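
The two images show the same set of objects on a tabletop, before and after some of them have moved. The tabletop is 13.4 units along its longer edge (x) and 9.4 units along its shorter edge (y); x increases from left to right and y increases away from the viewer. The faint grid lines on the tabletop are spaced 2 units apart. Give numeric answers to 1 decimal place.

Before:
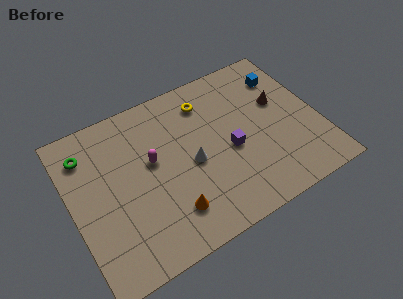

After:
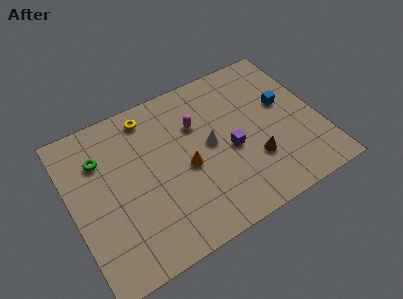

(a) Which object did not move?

the purple cube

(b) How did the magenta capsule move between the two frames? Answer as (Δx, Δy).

(2.6, 1.0)

The magenta capsule was at about (4.4, 5.4) and moved to about (7.0, 6.4).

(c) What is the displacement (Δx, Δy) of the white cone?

(1.1, 0.6)

The white cone was at about (6.4, 4.3) and moved to about (7.5, 4.9).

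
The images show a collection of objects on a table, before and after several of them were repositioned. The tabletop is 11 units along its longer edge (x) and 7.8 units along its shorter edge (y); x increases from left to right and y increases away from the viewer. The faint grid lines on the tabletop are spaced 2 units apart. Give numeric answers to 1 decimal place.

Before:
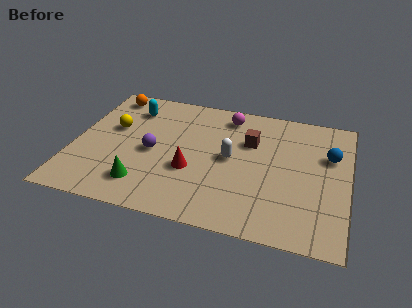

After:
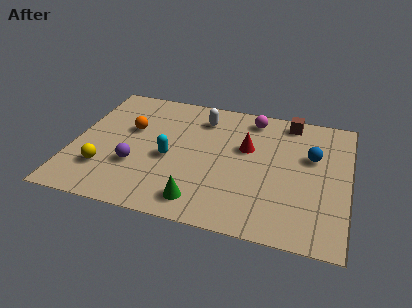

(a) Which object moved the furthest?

the cyan capsule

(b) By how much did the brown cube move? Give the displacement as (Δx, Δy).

(1.5, 1.7)

The brown cube started near (7.0, 5.2) and ended near (8.5, 6.9).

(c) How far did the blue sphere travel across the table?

0.7

From (10.2, 5.1) to (9.5, 4.9), the blue sphere covered √(0.7² + 0.2²) ≈ 0.7 units.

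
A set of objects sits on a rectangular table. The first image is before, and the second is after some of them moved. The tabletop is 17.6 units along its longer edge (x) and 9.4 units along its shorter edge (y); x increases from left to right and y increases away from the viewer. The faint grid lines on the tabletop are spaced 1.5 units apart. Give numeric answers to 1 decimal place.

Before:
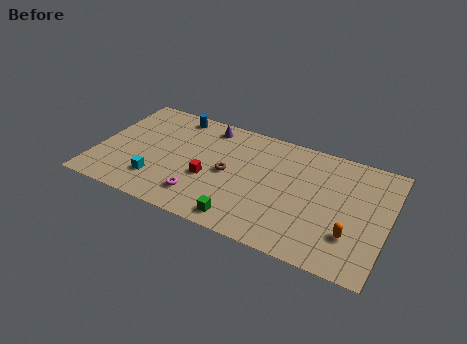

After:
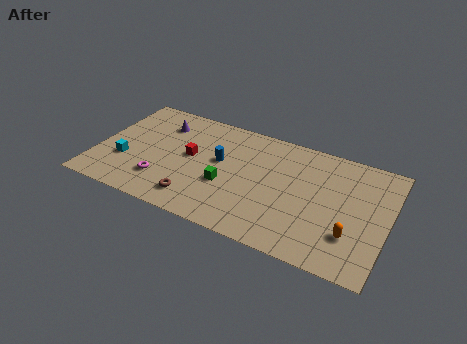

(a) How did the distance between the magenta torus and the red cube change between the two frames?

+1.3

They were about 1.7 units apart before and 3.0 after — 1.3 units further apart.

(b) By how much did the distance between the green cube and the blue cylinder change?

-6.8

The distance was about 8.7 in the first image and 1.9 in the second, so they moved 6.8 units closer together.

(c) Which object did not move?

the orange capsule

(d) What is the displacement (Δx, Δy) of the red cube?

(-1.3, 1.4)

The red cube was at about (6.9, 3.7) and moved to about (5.6, 5.1).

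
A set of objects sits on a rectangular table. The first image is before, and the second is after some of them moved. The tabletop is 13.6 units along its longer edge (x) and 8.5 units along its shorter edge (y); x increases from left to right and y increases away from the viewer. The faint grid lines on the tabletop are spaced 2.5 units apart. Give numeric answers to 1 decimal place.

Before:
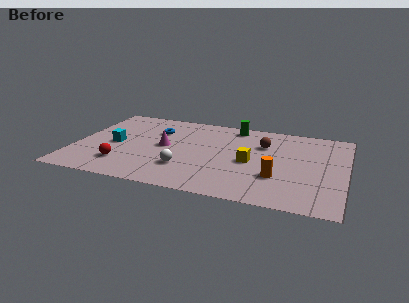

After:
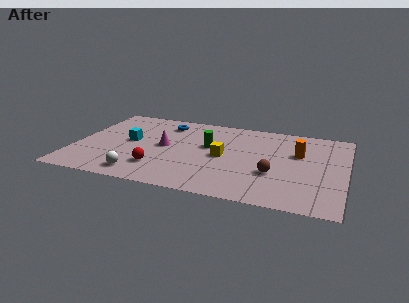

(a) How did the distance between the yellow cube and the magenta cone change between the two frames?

-1.4

They were about 4.4 units apart before and 3.0 after — 1.4 units closer together.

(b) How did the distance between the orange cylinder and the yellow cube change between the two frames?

+2.1

The distance was about 1.8 in the first image and 3.9 in the second, so they moved 2.1 units further apart.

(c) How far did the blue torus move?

1.0

The blue torus was near (3.9, 6.0) before and (4.3, 6.9) after, so it travelled √(0.4² + 0.9²) ≈ 1.0 units.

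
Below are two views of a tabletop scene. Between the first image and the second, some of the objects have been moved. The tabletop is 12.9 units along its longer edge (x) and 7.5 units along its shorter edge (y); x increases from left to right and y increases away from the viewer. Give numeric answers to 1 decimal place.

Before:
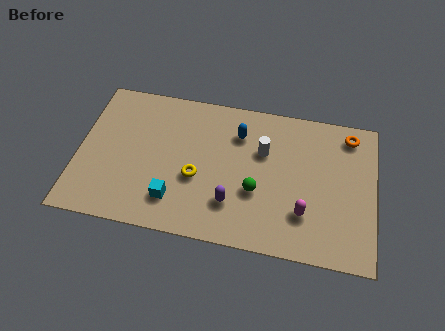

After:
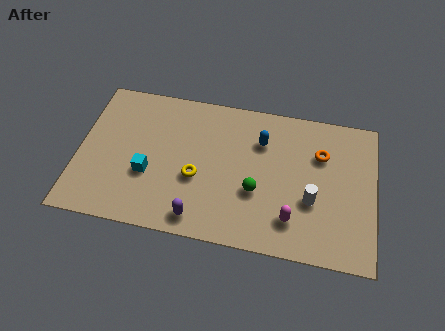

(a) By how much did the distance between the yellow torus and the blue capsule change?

+0.5

The distance was about 3.1 in the first image and 3.6 in the second, so they moved 0.5 units further apart.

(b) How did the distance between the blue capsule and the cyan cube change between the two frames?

+0.8

Before: roughly 4.7 units apart; after: 5.5. That's 0.8 units further apart.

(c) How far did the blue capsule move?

1.0

From (6.9, 5.6) to (7.9, 5.4), the blue capsule covered √(1.0² + 0.2²) ≈ 1.0 units.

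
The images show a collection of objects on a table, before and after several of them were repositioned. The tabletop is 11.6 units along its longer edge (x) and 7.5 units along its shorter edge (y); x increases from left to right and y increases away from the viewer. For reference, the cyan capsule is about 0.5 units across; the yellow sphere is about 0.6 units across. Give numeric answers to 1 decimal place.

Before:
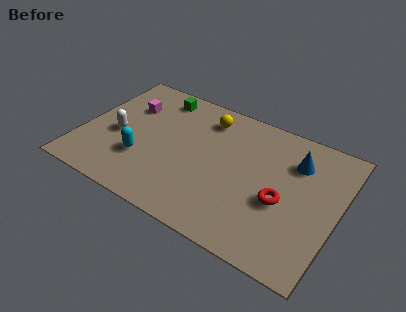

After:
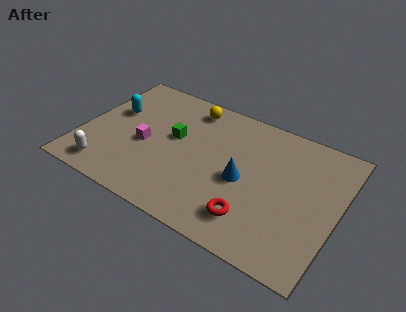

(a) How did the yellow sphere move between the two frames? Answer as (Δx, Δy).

(-0.8, 0.3)

From the two frames, the yellow sphere sits at roughly (5.3, 6.1) before and (4.5, 6.4) after.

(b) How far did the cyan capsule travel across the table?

2.8

From (2.9, 2.4) to (1.2, 4.6), the cyan capsule covered √(1.7² + 2.2²) ≈ 2.8 units.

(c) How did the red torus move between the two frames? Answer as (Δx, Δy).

(-1.1, -1.5)

From the two frames, the red torus sits at roughly (9.2, 3.1) before and (8.1, 1.6) after.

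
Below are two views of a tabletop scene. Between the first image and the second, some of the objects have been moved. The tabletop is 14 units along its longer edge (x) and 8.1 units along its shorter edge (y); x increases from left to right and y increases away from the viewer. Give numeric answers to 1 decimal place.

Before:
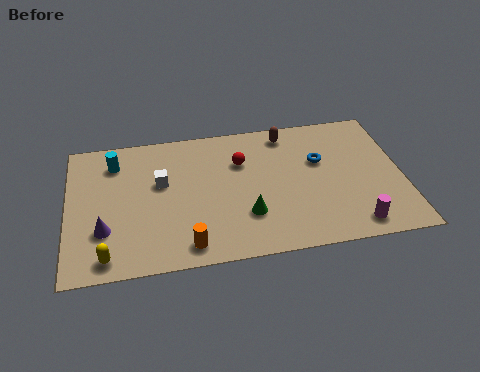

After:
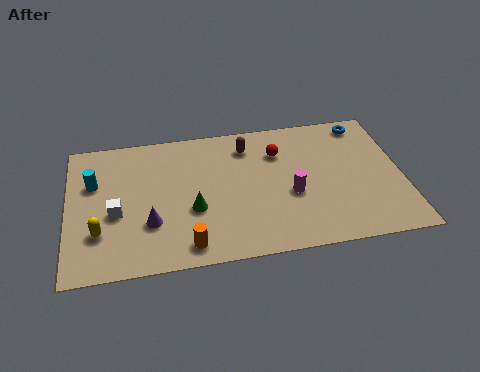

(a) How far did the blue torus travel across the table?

2.8

The blue torus moved from about (10.6, 5.1) to (12.6, 7.1), a distance of √(2.0² + 2.0²) ≈ 2.8.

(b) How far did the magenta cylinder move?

3.3

The magenta cylinder was near (11.8, 1.1) before and (9.3, 3.3) after, so it travelled √(2.5² + 2.2²) ≈ 3.3 units.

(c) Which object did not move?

the orange cylinder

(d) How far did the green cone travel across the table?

2.3

From (7.4, 2.4) to (5.2, 3.1), the green cone covered √(2.2² + 0.7²) ≈ 2.3 units.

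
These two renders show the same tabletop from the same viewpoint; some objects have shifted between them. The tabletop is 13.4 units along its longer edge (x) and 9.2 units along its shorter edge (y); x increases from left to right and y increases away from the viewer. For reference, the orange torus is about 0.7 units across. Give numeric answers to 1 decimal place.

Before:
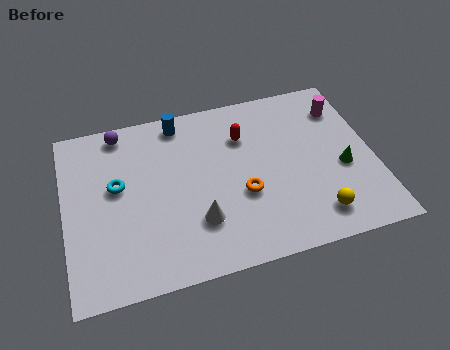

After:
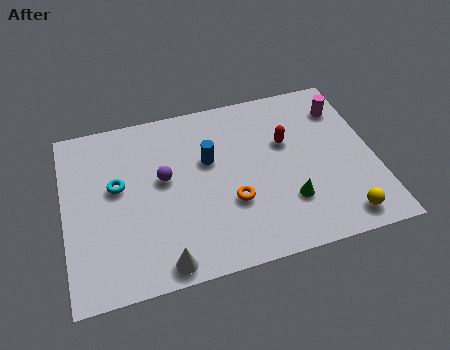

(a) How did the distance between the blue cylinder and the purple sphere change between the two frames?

-0.5

Before: roughly 2.6 units apart; after: 2.1. That's 0.5 units closer together.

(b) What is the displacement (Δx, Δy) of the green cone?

(-2.5, -1.2)

The green cone was at about (12.0, 3.8) and moved to about (9.5, 2.6).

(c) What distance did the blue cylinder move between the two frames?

2.6

The blue cylinder moved from about (5.2, 8.1) to (6.3, 5.7), a distance of √(1.1² + 2.4²) ≈ 2.6.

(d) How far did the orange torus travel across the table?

0.6

From (7.6, 3.5) to (7.1, 3.2), the orange torus covered √(0.5² + 0.3²) ≈ 0.6 units.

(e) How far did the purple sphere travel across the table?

3.4

From (2.6, 8.2) to (4.3, 5.2), the purple sphere covered √(1.7² + 3.0²) ≈ 3.4 units.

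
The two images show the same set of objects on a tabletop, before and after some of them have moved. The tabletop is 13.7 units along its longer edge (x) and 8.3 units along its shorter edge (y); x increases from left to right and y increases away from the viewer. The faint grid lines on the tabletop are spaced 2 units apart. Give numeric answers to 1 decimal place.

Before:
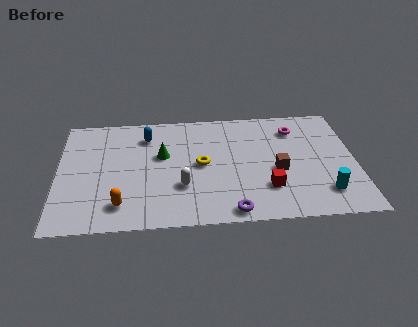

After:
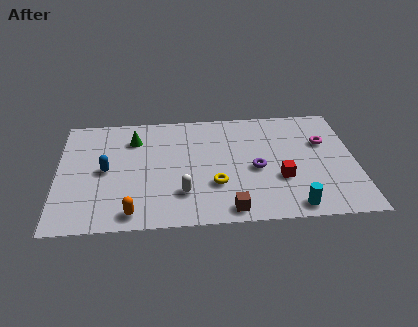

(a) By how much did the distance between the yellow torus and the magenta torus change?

+0.8

The distance was about 5.0 in the first image and 5.8 in the second, so they moved 0.8 units further apart.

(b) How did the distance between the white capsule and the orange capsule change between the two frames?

-0.4

They were about 3.0 units apart before and 2.6 after — 0.4 units closer together.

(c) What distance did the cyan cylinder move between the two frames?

1.7

From (12.2, 1.8) to (10.7, 0.9), the cyan cylinder covered √(1.5² + 0.9²) ≈ 1.7 units.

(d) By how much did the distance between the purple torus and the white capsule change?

+0.8

The distance was about 2.9 in the first image and 3.7 in the second, so they moved 0.8 units further apart.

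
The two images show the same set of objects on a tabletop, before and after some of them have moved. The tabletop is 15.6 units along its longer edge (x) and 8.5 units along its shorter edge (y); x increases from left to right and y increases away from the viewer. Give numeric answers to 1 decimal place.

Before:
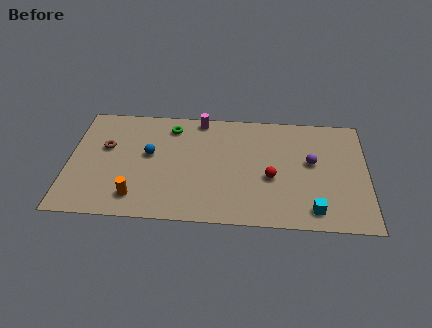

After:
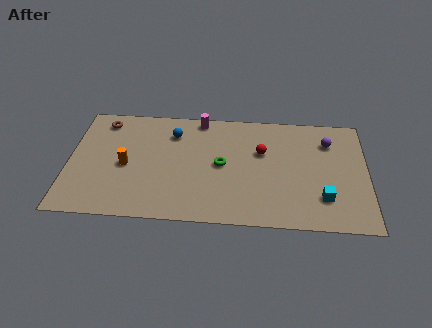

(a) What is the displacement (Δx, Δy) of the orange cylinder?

(-0.6, 2.3)

The orange cylinder started near (3.6, 1.6) and ended near (3.0, 3.9).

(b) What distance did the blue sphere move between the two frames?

2.1

From (4.2, 4.8) to (5.4, 6.5), the blue sphere covered √(1.2² + 1.7²) ≈ 2.1 units.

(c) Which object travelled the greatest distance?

the green torus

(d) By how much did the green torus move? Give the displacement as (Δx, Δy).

(2.7, -2.7)

The green torus started near (5.3, 7.0) and ended near (8.0, 4.3).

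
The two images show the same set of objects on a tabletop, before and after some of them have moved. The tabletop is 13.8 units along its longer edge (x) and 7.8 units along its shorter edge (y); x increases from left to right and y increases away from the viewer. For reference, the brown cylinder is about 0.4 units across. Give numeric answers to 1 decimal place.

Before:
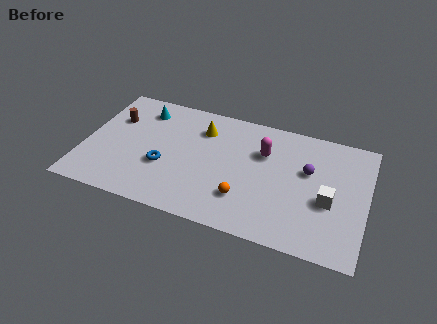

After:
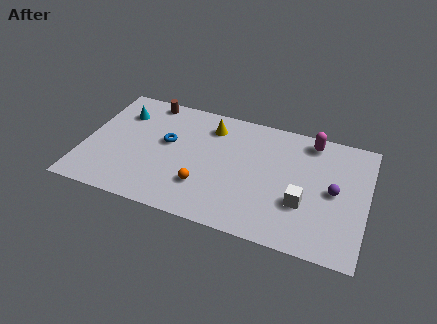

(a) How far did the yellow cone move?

0.5

From (5.6, 5.9) to (6.0, 6.2), the yellow cone covered √(0.4² + 0.3²) ≈ 0.5 units.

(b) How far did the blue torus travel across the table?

1.6

The blue torus was near (4.0, 2.9) before and (4.0, 4.5) after, so it travelled √(0.0² + 1.6²) ≈ 1.6 units.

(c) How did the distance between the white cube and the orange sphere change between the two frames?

+0.7

The distance was about 4.1 in the first image and 4.8 in the second, so they moved 0.7 units further apart.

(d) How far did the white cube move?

1.3

The white cube was near (12.0, 3.2) before and (10.8, 2.7) after, so it travelled √(1.2² + 0.5²) ≈ 1.3 units.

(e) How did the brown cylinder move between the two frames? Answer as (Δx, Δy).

(1.5, 1.7)

The brown cylinder was at about (1.3, 5.3) and moved to about (2.8, 7.0).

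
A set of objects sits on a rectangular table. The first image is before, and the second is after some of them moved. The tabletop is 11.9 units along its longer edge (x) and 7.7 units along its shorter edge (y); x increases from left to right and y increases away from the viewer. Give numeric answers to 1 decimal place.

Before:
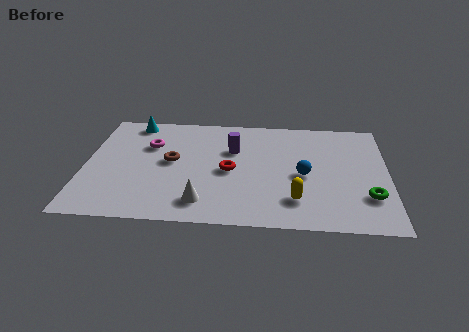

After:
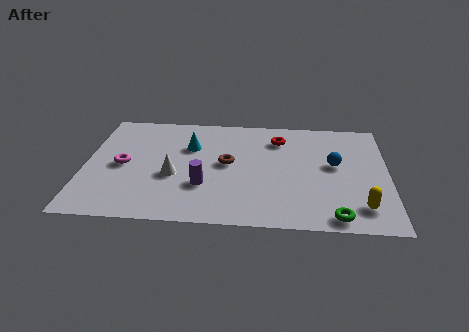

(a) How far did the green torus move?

1.9

The green torus was near (11.1, 2.2) before and (9.8, 0.8) after, so it travelled √(1.3² + 1.4²) ≈ 1.9 units.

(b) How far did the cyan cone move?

2.8

The cyan cone moved from about (1.8, 6.8) to (4.1, 5.2), a distance of √(2.3² + 1.6²) ≈ 2.8.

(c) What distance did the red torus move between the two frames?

3.1

The red torus was near (5.7, 3.6) before and (7.6, 6.0) after, so it travelled √(1.9² + 2.4²) ≈ 3.1 units.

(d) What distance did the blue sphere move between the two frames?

1.4

From (8.6, 3.5) to (9.8, 4.3), the blue sphere covered √(1.2² + 0.8²) ≈ 1.4 units.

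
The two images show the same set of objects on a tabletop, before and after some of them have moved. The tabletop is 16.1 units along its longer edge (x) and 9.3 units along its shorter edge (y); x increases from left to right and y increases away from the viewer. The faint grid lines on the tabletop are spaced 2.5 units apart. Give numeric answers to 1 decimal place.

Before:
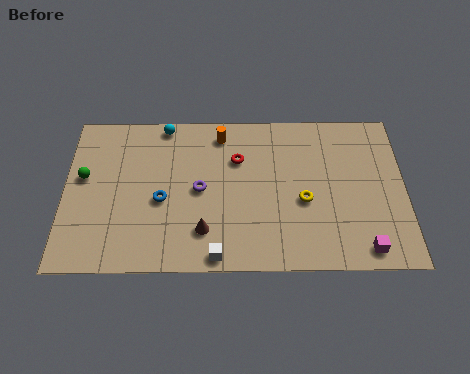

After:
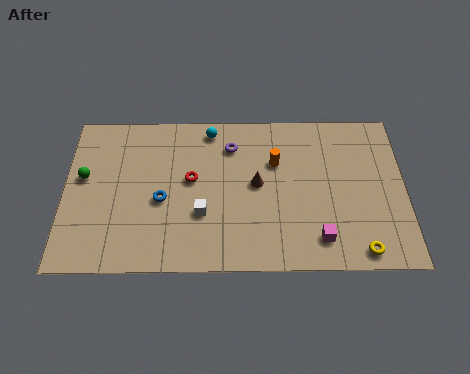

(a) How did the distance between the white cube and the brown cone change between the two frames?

+1.6

Before: roughly 1.5 units apart; after: 3.1. That's 1.6 units further apart.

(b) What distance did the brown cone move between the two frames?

3.7

The brown cone moved from about (6.6, 2.2) to (9.1, 4.9), a distance of √(2.5² + 2.7²) ≈ 3.7.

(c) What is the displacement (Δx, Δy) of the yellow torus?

(2.6, -2.9)

The yellow torus started near (11.3, 3.9) and ended near (13.9, 1.0).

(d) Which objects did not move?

the blue torus and the green sphere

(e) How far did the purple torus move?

3.0

From (6.4, 4.6) to (7.9, 7.2), the purple torus covered √(1.5² + 2.6²) ≈ 3.0 units.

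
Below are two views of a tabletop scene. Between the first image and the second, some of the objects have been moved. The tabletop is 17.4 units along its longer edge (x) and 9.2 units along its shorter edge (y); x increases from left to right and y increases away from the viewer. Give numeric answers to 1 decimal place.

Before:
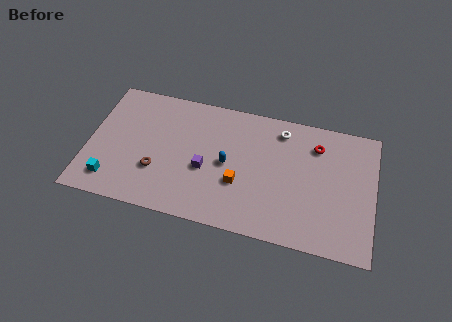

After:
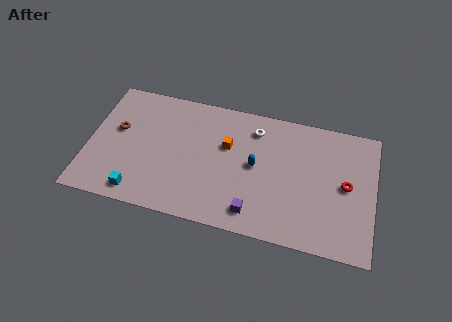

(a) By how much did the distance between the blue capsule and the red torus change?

-0.4

Before: roughly 5.9 units apart; after: 5.5. That's 0.4 units closer together.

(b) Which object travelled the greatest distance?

the purple cube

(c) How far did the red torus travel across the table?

3.1

The red torus was near (13.8, 7.1) before and (15.7, 4.7) after, so it travelled √(1.9² + 2.4²) ≈ 3.1 units.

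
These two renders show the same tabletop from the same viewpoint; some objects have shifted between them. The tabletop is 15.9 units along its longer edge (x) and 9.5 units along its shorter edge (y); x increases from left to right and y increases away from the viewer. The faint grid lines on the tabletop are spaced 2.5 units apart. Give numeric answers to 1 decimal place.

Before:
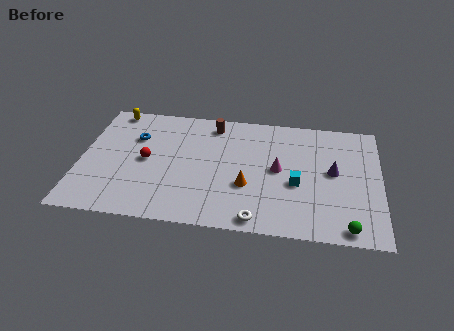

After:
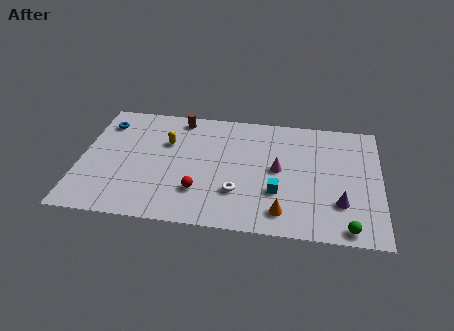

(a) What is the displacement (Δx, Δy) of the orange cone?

(1.9, -1.8)

From the two frames, the orange cone sits at roughly (8.9, 3.4) before and (10.8, 1.6) after.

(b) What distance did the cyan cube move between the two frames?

1.3

From (11.5, 3.9) to (10.5, 3.1), the cyan cube covered √(1.0² + 0.8²) ≈ 1.3 units.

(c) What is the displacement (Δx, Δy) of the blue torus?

(-1.7, 1.0)

The blue torus started near (2.8, 6.5) and ended near (1.1, 7.5).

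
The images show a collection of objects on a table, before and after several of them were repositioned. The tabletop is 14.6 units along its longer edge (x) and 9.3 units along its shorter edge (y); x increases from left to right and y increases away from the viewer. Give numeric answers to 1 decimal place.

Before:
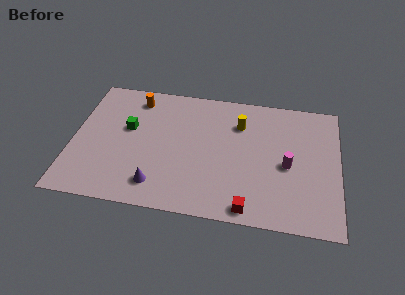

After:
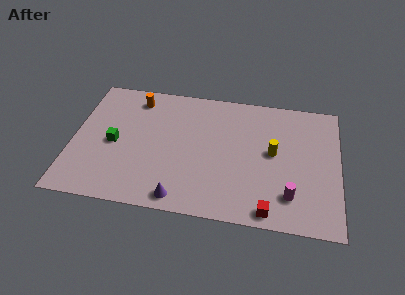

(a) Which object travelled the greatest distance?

the yellow cylinder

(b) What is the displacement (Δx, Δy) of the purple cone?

(1.3, -0.7)

From the two frames, the purple cone sits at roughly (4.8, 1.7) before and (6.1, 1.0) after.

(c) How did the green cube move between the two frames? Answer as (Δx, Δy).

(-0.7, -1.2)

The green cube was at about (3.0, 5.5) and moved to about (2.3, 4.3).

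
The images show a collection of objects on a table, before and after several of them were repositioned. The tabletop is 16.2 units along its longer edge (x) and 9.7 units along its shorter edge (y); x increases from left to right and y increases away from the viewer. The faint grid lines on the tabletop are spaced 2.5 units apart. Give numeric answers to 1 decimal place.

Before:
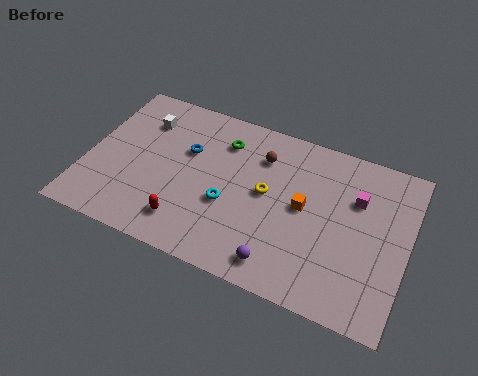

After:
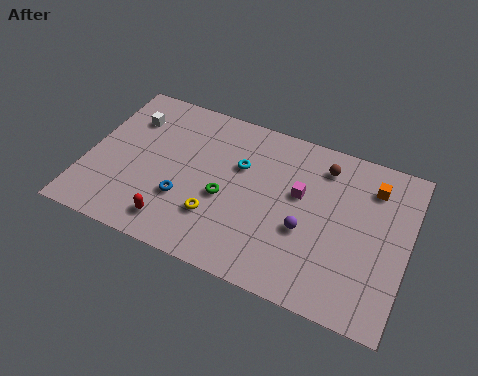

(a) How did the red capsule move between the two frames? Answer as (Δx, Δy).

(-0.6, -0.3)

From the two frames, the red capsule sits at roughly (5.4, 1.9) before and (4.8, 1.6) after.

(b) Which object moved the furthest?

the orange cube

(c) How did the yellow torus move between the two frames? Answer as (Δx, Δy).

(-2.3, -2.4)

From the two frames, the yellow torus sits at roughly (9.1, 5.2) before and (6.8, 2.8) after.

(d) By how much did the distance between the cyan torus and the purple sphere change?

+0.6

They were about 3.8 units apart before and 4.4 after — 0.6 units further apart.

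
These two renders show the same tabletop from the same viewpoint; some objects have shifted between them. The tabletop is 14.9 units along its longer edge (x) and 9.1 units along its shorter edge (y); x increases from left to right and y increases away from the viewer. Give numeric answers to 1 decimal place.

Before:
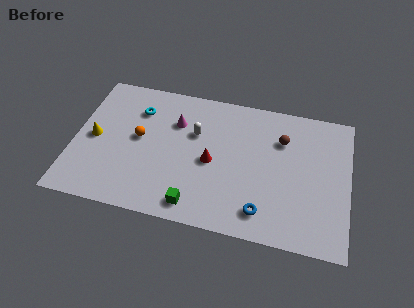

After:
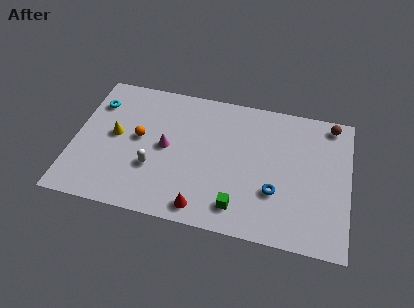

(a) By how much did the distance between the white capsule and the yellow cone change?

-2.8

Before: roughly 5.6 units apart; after: 2.8. That's 2.8 units closer together.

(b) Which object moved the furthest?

the white capsule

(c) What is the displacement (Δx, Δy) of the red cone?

(-0.3, -3.1)

From the two frames, the red cone sits at roughly (7.5, 4.2) before and (7.2, 1.1) after.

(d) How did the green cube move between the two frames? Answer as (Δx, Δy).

(2.3, 0.4)

From the two frames, the green cube sits at roughly (6.8, 1.2) before and (9.1, 1.6) after.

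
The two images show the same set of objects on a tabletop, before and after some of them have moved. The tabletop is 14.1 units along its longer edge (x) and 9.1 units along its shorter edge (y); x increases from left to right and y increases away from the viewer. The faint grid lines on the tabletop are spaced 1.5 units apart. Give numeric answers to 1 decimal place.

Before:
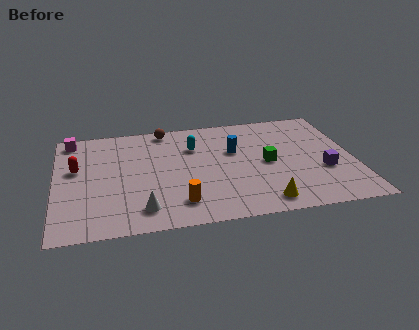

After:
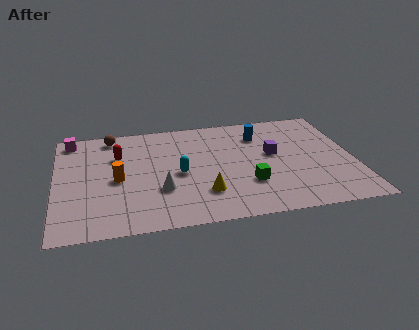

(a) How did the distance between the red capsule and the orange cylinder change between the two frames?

-3.9

They were about 5.9 units apart before and 2.0 after — 3.9 units closer together.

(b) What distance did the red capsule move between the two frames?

2.2

The red capsule moved from about (1.0, 5.4) to (3.0, 6.2), a distance of √(2.0² + 0.8²) ≈ 2.2.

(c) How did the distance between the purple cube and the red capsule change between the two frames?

-4.4

They were about 11.8 units apart before and 7.4 after — 4.4 units closer together.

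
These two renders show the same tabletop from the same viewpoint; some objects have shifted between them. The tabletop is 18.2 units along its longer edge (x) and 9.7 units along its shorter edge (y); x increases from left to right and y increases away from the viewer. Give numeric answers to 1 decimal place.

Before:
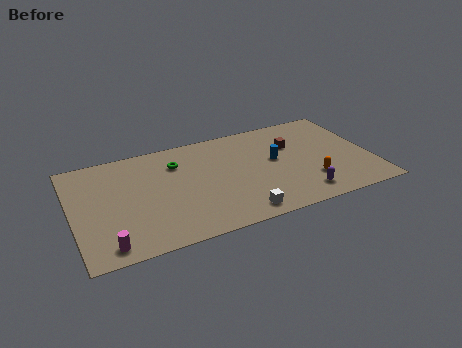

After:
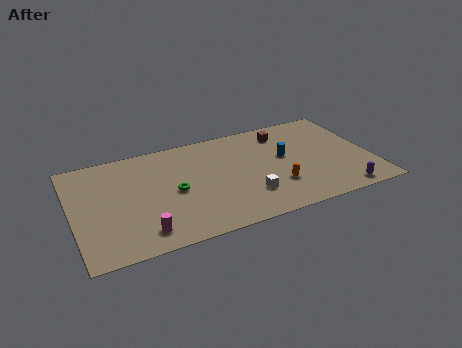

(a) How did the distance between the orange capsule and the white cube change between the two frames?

-3.0

Before: roughly 4.8 units apart; after: 1.8. That's 3.0 units closer together.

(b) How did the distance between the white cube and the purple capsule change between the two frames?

+1.9

They were about 3.9 units apart before and 5.8 after — 1.9 units further apart.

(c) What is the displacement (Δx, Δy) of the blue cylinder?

(0.6, 0.1)

The blue cylinder started near (12.4, 5.4) and ended near (13.0, 5.5).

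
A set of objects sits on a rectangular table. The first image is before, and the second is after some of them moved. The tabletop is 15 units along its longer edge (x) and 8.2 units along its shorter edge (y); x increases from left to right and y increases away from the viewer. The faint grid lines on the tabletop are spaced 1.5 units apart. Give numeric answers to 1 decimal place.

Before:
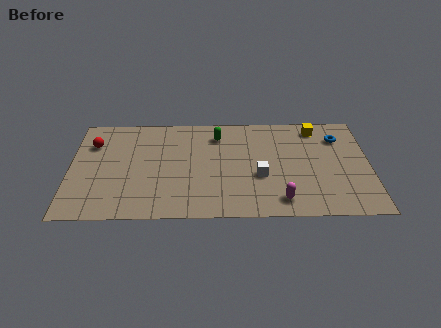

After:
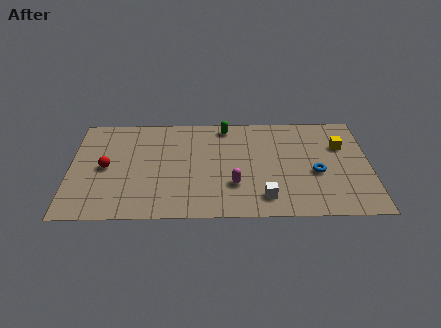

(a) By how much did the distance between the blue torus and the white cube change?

-1.8

Before: roughly 5.0 units apart; after: 3.2. That's 1.8 units closer together.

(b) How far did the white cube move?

1.7

From (9.5, 3.2) to (9.7, 1.5), the white cube covered √(0.2² + 1.7²) ≈ 1.7 units.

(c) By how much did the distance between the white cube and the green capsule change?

+2.1

The distance was about 3.9 in the first image and 6.0 in the second, so they moved 2.1 units further apart.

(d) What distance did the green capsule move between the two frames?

0.8

From (7.4, 6.5) to (7.8, 7.2), the green capsule covered √(0.4² + 0.7²) ≈ 0.8 units.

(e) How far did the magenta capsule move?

2.6

The magenta capsule moved from about (10.5, 1.3) to (8.2, 2.5), a distance of √(2.3² + 1.2²) ≈ 2.6.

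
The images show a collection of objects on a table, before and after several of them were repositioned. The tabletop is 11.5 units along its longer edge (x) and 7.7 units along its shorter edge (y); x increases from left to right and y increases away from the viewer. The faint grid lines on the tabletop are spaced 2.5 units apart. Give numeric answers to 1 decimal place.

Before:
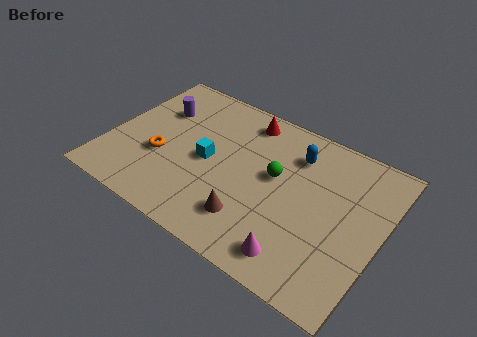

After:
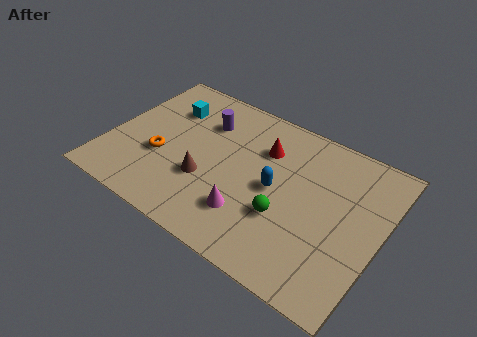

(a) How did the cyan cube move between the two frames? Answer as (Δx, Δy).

(-2.1, 1.9)

From the two frames, the cyan cube sits at roughly (4.2, 3.7) before and (2.1, 5.6) after.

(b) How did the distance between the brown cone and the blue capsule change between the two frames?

-1.3

The distance was about 4.3 in the first image and 3.0 in the second, so they moved 1.3 units closer together.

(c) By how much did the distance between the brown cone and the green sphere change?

+0.7

The distance was about 2.7 in the first image and 3.4 in the second, so they moved 0.7 units further apart.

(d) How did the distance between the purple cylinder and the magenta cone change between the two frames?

-3.5

Before: roughly 7.9 units apart; after: 4.4. That's 3.5 units closer together.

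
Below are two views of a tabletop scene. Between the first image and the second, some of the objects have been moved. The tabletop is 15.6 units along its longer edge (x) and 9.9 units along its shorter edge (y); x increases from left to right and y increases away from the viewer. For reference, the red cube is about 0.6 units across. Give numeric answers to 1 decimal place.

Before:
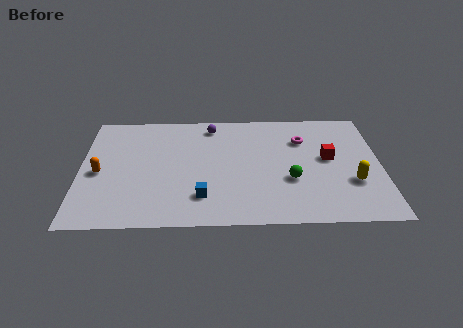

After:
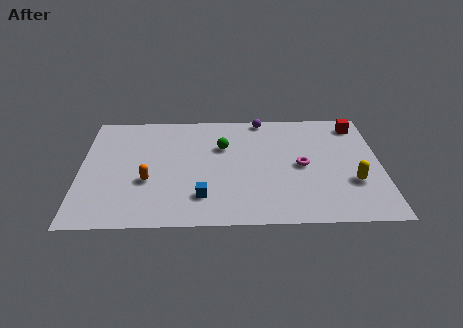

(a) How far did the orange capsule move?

2.6

The orange capsule moved from about (1.0, 4.5) to (3.5, 3.7), a distance of √(2.5² + 0.8²) ≈ 2.6.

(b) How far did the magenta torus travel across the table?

2.3

The magenta torus moved from about (11.6, 7.1) to (11.5, 4.8), a distance of √(0.1² + 2.3²) ≈ 2.3.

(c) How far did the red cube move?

3.4

The red cube moved from about (12.9, 5.4) to (14.5, 8.4), a distance of √(1.6² + 3.0²) ≈ 3.4.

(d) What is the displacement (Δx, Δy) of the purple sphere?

(2.7, 0.6)

The purple sphere was at about (6.8, 8.5) and moved to about (9.5, 9.1).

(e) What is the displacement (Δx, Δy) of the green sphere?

(-3.5, 3.0)

The green sphere started near (10.9, 3.6) and ended near (7.4, 6.6).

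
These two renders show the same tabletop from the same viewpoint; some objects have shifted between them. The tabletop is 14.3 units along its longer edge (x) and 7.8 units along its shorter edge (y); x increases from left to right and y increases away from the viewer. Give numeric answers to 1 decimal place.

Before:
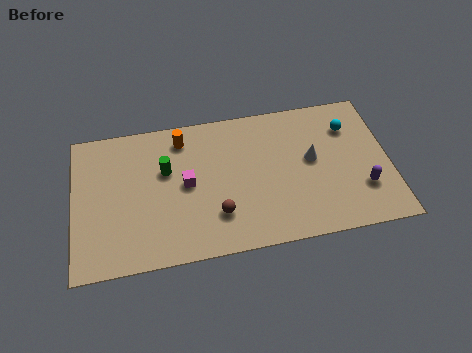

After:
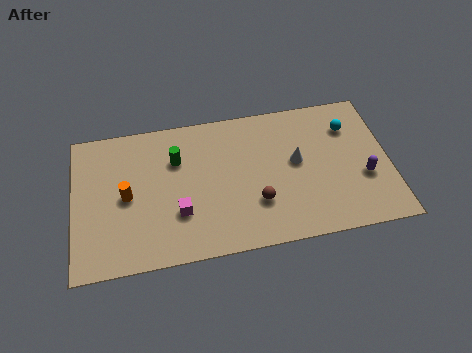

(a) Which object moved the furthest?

the orange cylinder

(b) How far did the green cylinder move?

0.7

The green cylinder moved from about (4.2, 4.9) to (4.7, 5.4), a distance of √(0.5² + 0.5²) ≈ 0.7.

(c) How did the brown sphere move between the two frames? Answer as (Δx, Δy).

(1.8, 0.3)

The brown sphere was at about (6.4, 2.1) and moved to about (8.2, 2.4).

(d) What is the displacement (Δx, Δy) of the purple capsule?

(0.1, 0.6)

From the two frames, the purple capsule sits at roughly (13.0, 2.3) before and (13.1, 2.9) after.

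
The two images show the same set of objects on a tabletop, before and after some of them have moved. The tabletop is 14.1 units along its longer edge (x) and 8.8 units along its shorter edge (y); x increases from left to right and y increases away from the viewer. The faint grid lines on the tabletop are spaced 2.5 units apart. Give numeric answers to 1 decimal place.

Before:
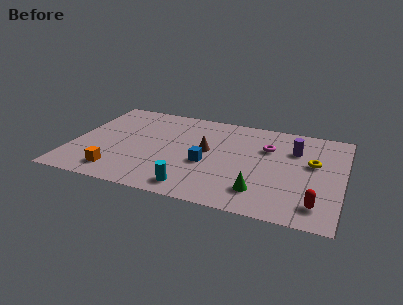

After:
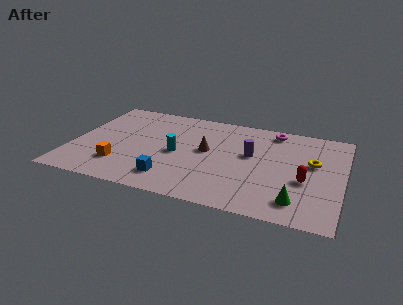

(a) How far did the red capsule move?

2.0

The red capsule moved from about (12.9, 1.6) to (12.2, 3.5), a distance of √(0.7² + 1.9²) ≈ 2.0.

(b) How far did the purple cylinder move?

2.5

The purple cylinder moved from about (11.5, 6.2) to (9.3, 5.1), a distance of √(2.2² + 1.1²) ≈ 2.5.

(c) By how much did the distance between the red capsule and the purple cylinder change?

-1.5

The distance was about 4.8 in the first image and 3.3 in the second, so they moved 1.5 units closer together.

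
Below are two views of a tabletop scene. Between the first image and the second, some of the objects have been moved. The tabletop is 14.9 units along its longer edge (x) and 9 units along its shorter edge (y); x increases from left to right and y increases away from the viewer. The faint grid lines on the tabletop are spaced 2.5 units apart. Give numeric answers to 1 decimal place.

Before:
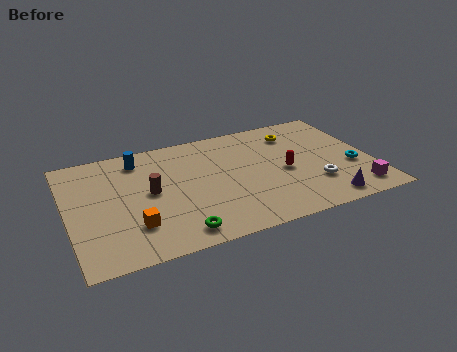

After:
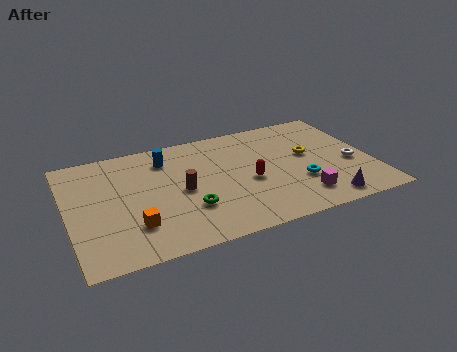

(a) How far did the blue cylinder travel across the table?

1.4

The blue cylinder was near (3.7, 7.5) before and (5.0, 7.1) after, so it travelled √(1.3² + 0.4²) ≈ 1.4 units.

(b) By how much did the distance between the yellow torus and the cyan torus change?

-2.2

The distance was about 4.4 in the first image and 2.2 in the second, so they moved 2.2 units closer together.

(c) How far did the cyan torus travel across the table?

2.7

From (13.9, 3.4) to (11.2, 3.0), the cyan torus covered √(2.7² + 0.4²) ≈ 2.7 units.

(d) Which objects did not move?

the orange cube and the purple cone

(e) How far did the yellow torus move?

2.0

The yellow torus moved from about (11.5, 7.1) to (11.9, 5.1), a distance of √(0.4² + 2.0²) ≈ 2.0.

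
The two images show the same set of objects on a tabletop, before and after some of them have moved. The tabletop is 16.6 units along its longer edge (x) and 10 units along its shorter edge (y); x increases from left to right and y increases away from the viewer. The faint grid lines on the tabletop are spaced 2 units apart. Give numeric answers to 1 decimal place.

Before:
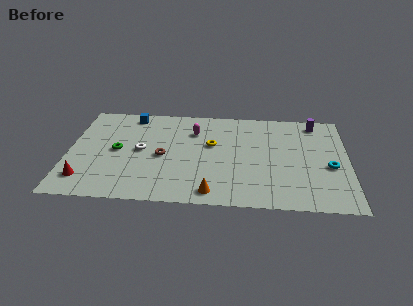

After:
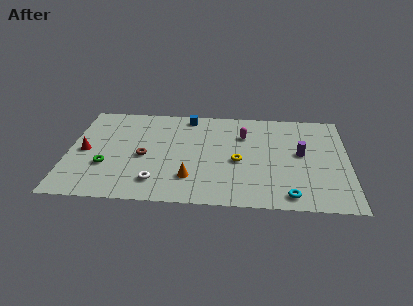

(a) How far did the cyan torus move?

3.8

The cyan torus was near (15.5, 4.2) before and (13.1, 1.2) after, so it travelled √(2.4² + 3.0²) ≈ 3.8 units.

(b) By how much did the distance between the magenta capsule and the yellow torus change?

+1.0

They were about 1.7 units apart before and 2.7 after — 1.0 units further apart.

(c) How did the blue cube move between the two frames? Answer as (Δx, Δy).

(3.4, 0.1)

From the two frames, the blue cube sits at roughly (3.6, 8.8) before and (7.0, 8.9) after.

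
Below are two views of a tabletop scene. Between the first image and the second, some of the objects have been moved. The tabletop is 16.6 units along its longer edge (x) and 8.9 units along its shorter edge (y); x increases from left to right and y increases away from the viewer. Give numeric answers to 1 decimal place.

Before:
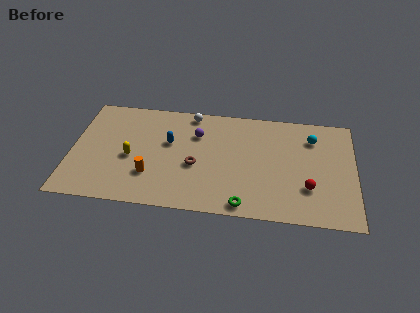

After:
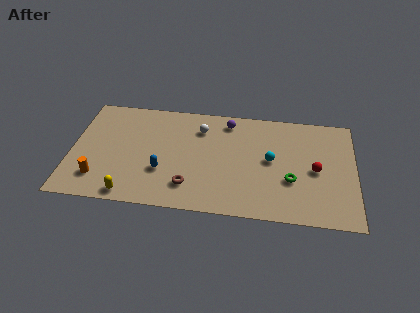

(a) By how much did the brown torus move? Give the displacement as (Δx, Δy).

(-0.3, -1.7)

From the two frames, the brown torus sits at roughly (7.3, 3.7) before and (7.0, 2.0) after.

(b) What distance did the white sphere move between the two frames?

1.3

The white sphere moved from about (6.9, 8.0) to (7.5, 6.8), a distance of √(0.6² + 1.2²) ≈ 1.3.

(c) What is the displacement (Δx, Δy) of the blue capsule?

(-0.3, -2.4)

The blue capsule started near (5.7, 5.4) and ended near (5.4, 3.0).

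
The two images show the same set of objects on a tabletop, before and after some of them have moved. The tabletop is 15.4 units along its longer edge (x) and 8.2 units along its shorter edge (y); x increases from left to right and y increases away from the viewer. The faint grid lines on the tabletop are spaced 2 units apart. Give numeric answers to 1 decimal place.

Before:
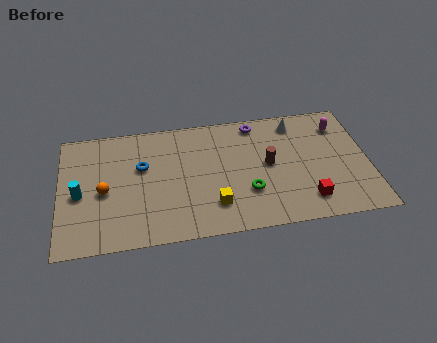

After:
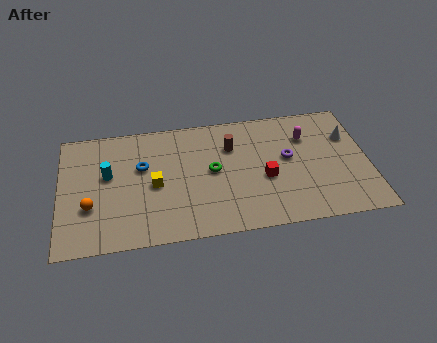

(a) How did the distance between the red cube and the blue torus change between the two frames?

-2.5

Before: roughly 8.8 units apart; after: 6.3. That's 2.5 units closer together.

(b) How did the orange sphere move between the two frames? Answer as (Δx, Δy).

(-0.7, -0.9)

From the two frames, the orange sphere sits at roughly (2.2, 3.7) before and (1.5, 2.8) after.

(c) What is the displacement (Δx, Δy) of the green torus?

(-1.7, 1.7)

The green torus was at about (9.3, 2.6) and moved to about (7.6, 4.3).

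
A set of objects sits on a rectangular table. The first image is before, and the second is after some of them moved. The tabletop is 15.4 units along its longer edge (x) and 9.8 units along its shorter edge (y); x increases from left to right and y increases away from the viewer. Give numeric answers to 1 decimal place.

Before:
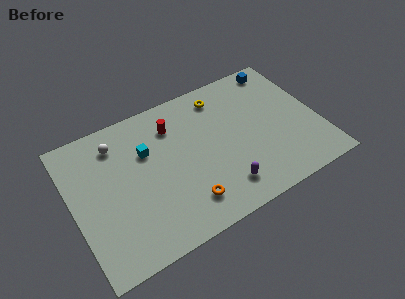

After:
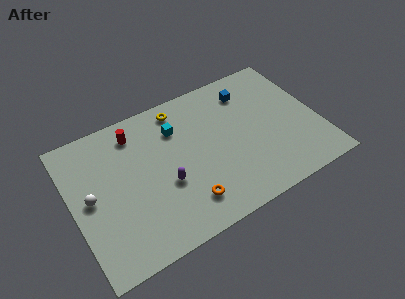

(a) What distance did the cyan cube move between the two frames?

2.1

The cyan cube was near (4.8, 6.5) before and (6.8, 7.2) after, so it travelled √(2.0² + 0.7²) ≈ 2.1 units.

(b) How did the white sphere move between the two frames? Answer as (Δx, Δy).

(-2.0, -2.9)

The white sphere started near (3.1, 7.9) and ended near (1.1, 5.0).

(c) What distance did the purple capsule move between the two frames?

3.8

The purple capsule was near (8.9, 1.9) before and (5.6, 3.8) after, so it travelled √(3.3² + 1.9²) ≈ 3.8 units.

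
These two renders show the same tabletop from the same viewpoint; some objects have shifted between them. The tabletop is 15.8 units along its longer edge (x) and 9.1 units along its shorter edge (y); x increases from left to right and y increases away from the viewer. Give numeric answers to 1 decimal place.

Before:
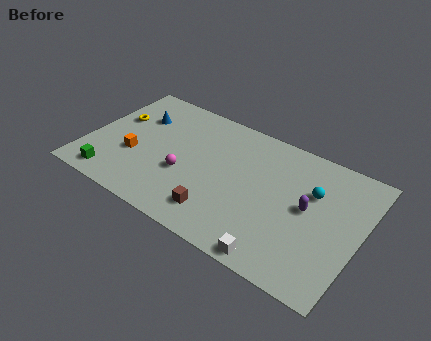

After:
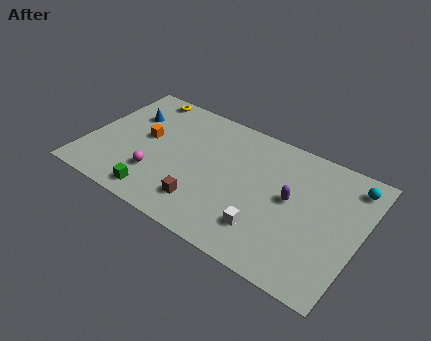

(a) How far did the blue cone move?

0.5

From (2.5, 6.4) to (2.0, 6.3), the blue cone covered √(0.5² + 0.1²) ≈ 0.5 units.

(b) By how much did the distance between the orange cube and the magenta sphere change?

-0.4

Before: roughly 3.0 units apart; after: 2.6. That's 0.4 units closer together.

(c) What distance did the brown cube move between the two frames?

0.9

From (8.1, 1.8) to (7.2, 2.0), the brown cube covered √(0.9² + 0.2²) ≈ 0.9 units.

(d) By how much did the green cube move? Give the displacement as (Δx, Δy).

(2.7, 0.0)

From the two frames, the green cube sits at roughly (1.9, 1.2) before and (4.6, 1.2) after.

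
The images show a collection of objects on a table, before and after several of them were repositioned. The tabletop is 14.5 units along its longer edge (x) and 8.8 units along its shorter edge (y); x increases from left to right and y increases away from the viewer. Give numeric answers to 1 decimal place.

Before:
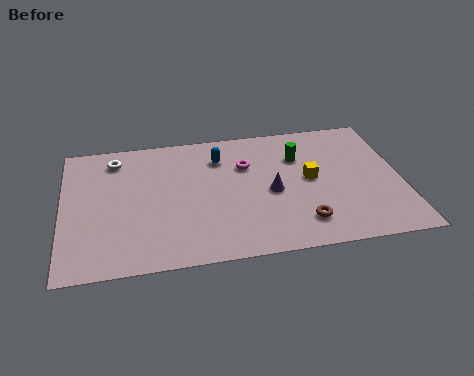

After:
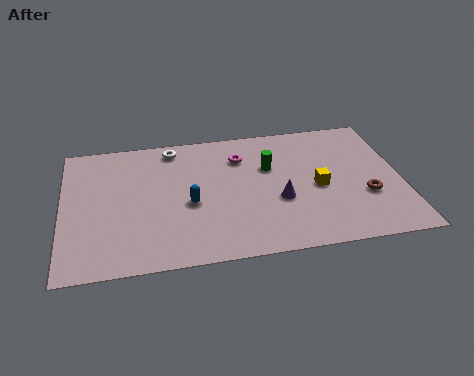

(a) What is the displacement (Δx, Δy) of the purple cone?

(0.3, -0.6)

The purple cone started near (8.9, 4.0) and ended near (9.2, 3.4).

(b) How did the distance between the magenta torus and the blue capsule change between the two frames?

+2.3

The distance was about 1.3 in the first image and 3.6 in the second, so they moved 2.3 units further apart.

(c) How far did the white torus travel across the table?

2.5

The white torus moved from about (2.3, 7.3) to (4.8, 7.7), a distance of √(2.5² + 0.4²) ≈ 2.5.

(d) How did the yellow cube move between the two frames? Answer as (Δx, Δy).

(0.3, -0.6)

From the two frames, the yellow cube sits at roughly (10.6, 4.6) before and (10.9, 4.0) after.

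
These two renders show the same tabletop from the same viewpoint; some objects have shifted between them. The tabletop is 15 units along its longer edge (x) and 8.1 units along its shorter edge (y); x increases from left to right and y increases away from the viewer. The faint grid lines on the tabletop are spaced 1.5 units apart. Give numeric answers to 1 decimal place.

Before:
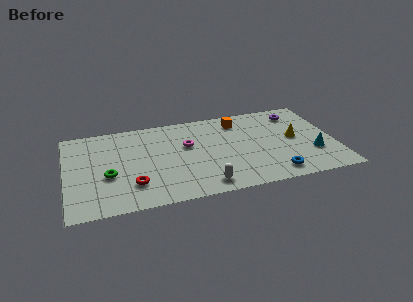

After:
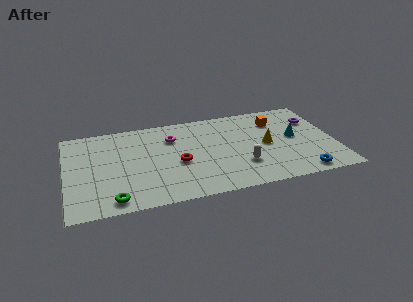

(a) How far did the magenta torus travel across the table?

1.2

The magenta torus was near (6.8, 5.0) before and (6.0, 5.9) after, so it travelled √(0.8² + 0.9²) ≈ 1.2 units.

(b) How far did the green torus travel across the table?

2.2

The green torus was near (2.3, 3.2) before and (2.5, 1.0) after, so it travelled √(0.2² + 2.2²) ≈ 2.2 units.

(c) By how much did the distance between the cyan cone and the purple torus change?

-2.2

They were about 4.0 units apart before and 1.8 after — 2.2 units closer together.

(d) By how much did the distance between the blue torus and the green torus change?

+1.1

Before: roughly 9.3 units apart; after: 10.4. That's 1.1 units further apart.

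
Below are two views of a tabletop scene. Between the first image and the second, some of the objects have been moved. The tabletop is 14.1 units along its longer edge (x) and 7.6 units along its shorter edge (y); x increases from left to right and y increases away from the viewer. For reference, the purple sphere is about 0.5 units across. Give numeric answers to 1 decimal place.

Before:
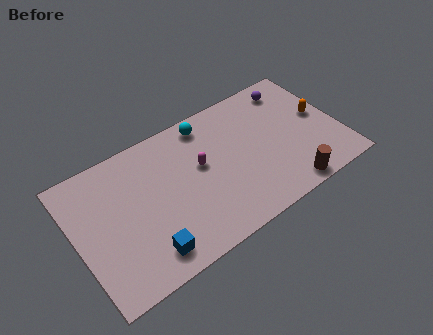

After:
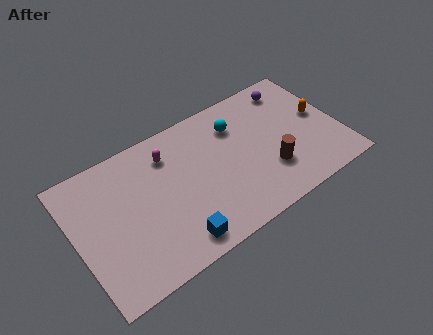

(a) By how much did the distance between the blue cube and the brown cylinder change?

-2.1

They were about 7.5 units apart before and 5.4 after — 2.1 units closer together.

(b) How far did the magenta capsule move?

2.1

The magenta capsule moved from about (6.7, 4.4) to (5.2, 5.9), a distance of √(1.5² + 1.5²) ≈ 2.1.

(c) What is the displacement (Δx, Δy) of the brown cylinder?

(-0.7, 1.5)

The brown cylinder was at about (10.8, 0.8) and moved to about (10.1, 2.3).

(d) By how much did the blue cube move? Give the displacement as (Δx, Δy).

(1.5, -0.2)

The blue cube started near (3.3, 1.3) and ended near (4.8, 1.1).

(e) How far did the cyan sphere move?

1.7

The cyan sphere was near (7.4, 6.6) before and (8.9, 5.7) after, so it travelled √(1.5² + 0.9²) ≈ 1.7 units.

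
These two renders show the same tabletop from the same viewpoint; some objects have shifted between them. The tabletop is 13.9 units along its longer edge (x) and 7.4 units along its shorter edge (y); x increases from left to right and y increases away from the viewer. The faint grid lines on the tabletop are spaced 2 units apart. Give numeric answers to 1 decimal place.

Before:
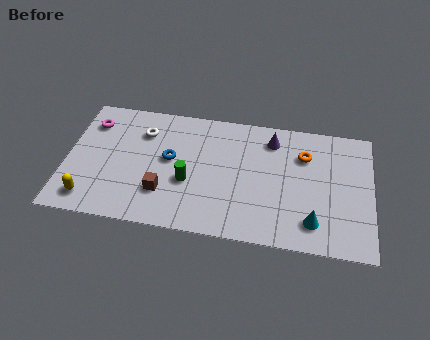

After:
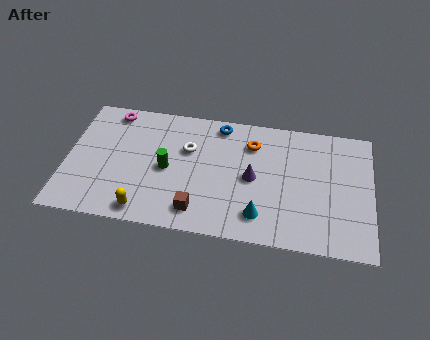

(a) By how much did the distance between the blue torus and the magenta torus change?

+1.0

Before: roughly 4.0 units apart; after: 5.0. That's 1.0 units further apart.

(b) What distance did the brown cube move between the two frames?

1.8

From (4.5, 2.1) to (6.1, 1.3), the brown cube covered √(1.6² + 0.8²) ≈ 1.8 units.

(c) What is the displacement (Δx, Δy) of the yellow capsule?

(2.5, -0.3)

The yellow capsule started near (1.2, 1.2) and ended near (3.7, 0.9).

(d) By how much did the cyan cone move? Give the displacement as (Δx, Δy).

(-2.4, 0.0)

From the two frames, the cyan cone sits at roughly (11.3, 1.5) before and (8.9, 1.5) after.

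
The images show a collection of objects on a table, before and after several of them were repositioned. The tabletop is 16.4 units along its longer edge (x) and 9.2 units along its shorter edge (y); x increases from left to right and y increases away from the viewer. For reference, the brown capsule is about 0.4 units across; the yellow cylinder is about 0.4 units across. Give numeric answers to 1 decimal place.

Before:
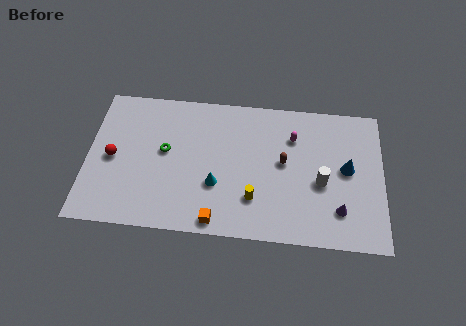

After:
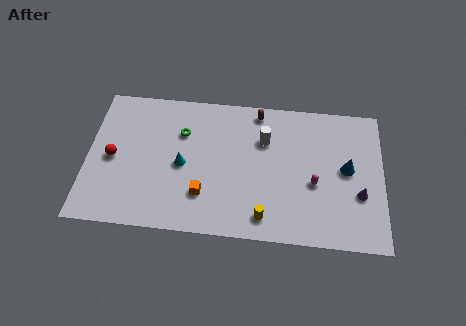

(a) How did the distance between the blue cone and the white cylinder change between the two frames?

+3.1

They were about 1.7 units apart before and 4.8 after — 3.1 units further apart.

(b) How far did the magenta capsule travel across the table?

3.1

The magenta capsule moved from about (11.4, 6.7) to (12.6, 3.8), a distance of √(1.2² + 2.9²) ≈ 3.1.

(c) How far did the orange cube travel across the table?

1.8

The orange cube moved from about (7.3, 0.9) to (6.5, 2.5), a distance of √(0.8² + 1.6²) ≈ 1.8.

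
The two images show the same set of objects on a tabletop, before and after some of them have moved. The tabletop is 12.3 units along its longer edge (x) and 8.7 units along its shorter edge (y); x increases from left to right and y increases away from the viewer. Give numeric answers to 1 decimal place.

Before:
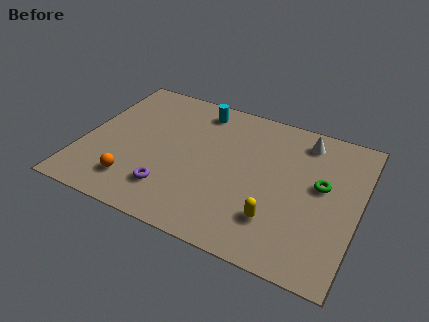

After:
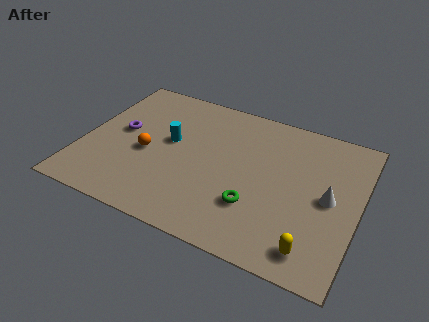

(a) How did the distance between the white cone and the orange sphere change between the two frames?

-0.8

They were about 8.9 units apart before and 8.1 after — 0.8 units closer together.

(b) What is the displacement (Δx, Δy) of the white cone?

(1.4, -3.0)

The white cone started near (9.6, 7.3) and ended near (11.0, 4.3).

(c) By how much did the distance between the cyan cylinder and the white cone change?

+2.4

They were about 4.8 units apart before and 7.2 after — 2.4 units further apart.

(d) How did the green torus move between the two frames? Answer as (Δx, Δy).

(-2.7, -2.3)

The green torus was at about (10.6, 4.9) and moved to about (7.9, 2.6).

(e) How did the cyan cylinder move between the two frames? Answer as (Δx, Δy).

(-1.0, -2.5)

From the two frames, the cyan cylinder sits at roughly (4.8, 7.4) before and (3.8, 4.9) after.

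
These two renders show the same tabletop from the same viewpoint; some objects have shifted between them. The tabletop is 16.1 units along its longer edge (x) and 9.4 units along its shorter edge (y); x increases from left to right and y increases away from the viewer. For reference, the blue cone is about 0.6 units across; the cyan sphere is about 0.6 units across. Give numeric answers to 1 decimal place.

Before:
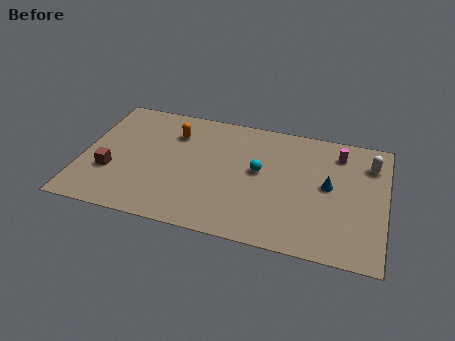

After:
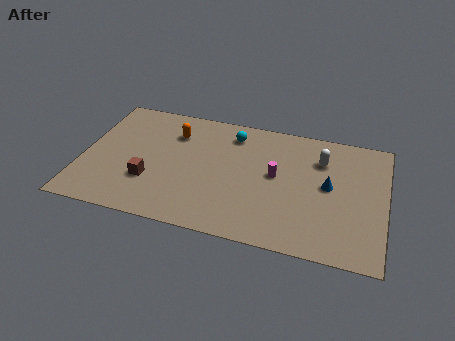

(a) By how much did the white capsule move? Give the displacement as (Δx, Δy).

(-2.6, -0.3)

The white capsule was at about (15.2, 7.2) and moved to about (12.6, 6.9).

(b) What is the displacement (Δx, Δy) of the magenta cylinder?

(-3.2, -2.5)

The magenta cylinder was at about (13.5, 7.6) and moved to about (10.3, 5.1).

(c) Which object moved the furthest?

the magenta cylinder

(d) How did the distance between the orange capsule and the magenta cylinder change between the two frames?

-2.9

Before: roughly 8.8 units apart; after: 5.9. That's 2.9 units closer together.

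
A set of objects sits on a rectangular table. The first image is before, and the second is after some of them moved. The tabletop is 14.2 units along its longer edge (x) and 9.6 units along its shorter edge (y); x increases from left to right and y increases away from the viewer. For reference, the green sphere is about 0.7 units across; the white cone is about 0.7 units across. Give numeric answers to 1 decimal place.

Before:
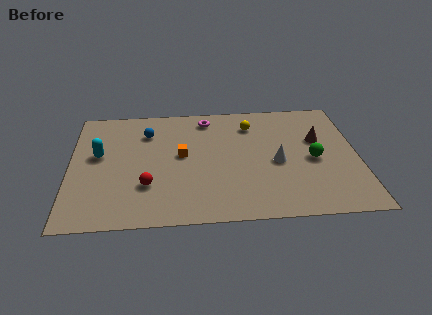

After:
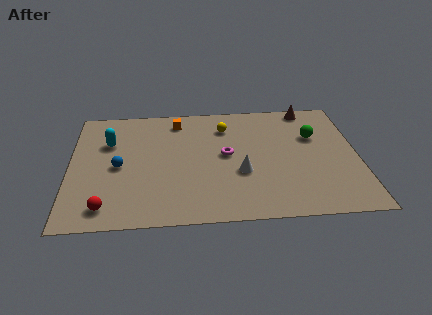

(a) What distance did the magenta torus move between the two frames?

3.2

From (6.8, 8.2) to (7.7, 5.1), the magenta torus covered √(0.9² + 3.1²) ≈ 3.2 units.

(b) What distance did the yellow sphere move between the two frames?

1.3

The yellow sphere moved from about (9.0, 7.5) to (7.7, 7.4), a distance of √(1.3² + 0.1²) ≈ 1.3.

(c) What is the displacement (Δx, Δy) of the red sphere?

(-2.0, -1.5)

From the two frames, the red sphere sits at roughly (3.8, 2.9) before and (1.8, 1.4) after.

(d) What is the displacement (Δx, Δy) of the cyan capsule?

(0.5, 1.0)

The cyan capsule started near (1.4, 5.5) and ended near (1.9, 6.5).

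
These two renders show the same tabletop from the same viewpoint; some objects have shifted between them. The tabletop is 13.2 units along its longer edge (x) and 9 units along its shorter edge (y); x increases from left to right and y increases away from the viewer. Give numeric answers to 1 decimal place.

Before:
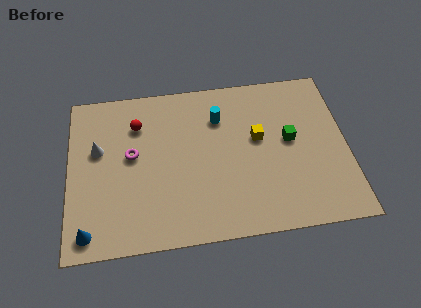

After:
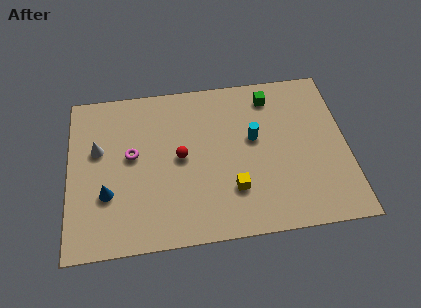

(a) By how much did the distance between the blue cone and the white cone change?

-1.9

Before: roughly 4.4 units apart; after: 2.5. That's 1.9 units closer together.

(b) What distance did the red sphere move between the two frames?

2.9

The red sphere moved from about (3.3, 6.7) to (5.3, 4.6), a distance of √(2.0² + 2.1²) ≈ 2.9.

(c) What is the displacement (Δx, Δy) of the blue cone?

(0.9, 1.9)

The blue cone started near (0.9, 1.1) and ended near (1.8, 3.0).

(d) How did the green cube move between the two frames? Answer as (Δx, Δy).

(-0.8, 2.6)

The green cube started near (10.5, 4.9) and ended near (9.7, 7.5).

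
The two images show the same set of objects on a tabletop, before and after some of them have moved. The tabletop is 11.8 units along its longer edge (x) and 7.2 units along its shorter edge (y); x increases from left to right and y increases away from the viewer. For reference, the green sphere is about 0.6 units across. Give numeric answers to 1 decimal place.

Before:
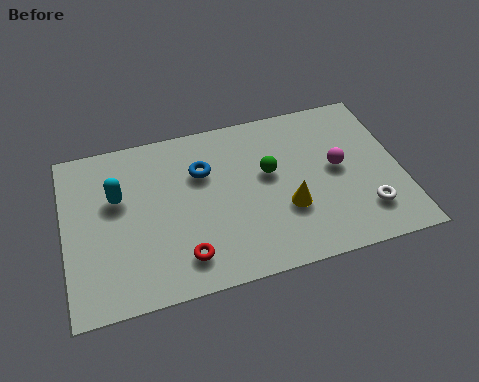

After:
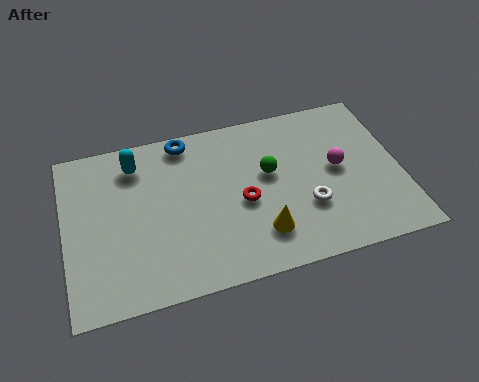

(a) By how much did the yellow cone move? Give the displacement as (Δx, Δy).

(-1.0, -0.8)

The yellow cone started near (7.7, 2.5) and ended near (6.7, 1.7).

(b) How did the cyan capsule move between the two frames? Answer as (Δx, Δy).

(0.7, 1.3)

The cyan capsule started near (1.9, 4.5) and ended near (2.6, 5.8).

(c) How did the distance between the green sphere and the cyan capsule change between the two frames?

-0.4

They were about 5.3 units apart before and 4.9 after — 0.4 units closer together.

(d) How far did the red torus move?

2.8

The red torus was near (4.0, 1.4) before and (6.2, 3.2) after, so it travelled √(2.2² + 1.8²) ≈ 2.8 units.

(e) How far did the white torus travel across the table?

2.1

The white torus was near (10.4, 1.7) before and (8.4, 2.4) after, so it travelled √(2.0² + 0.7²) ≈ 2.1 units.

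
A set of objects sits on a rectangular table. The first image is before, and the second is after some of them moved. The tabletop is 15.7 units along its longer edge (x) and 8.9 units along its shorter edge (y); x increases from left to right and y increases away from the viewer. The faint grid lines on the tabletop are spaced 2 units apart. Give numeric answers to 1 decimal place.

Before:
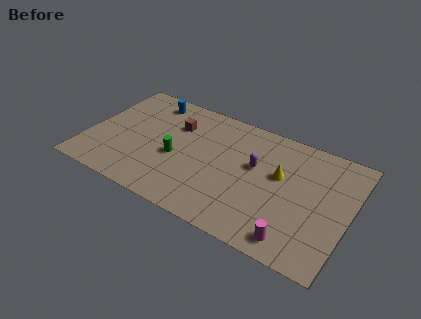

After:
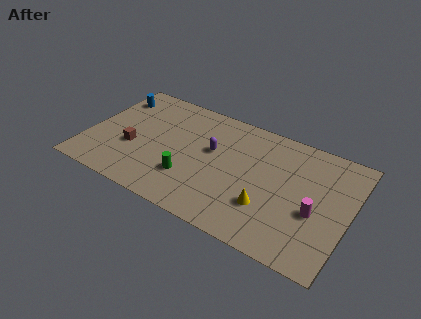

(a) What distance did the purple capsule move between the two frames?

2.6

The purple capsule moved from about (10.0, 5.3) to (7.4, 5.3), a distance of √(2.6² + 0.0²) ≈ 2.6.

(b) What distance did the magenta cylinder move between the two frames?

2.6

The magenta cylinder was near (12.9, 1.2) before and (13.8, 3.6) after, so it travelled √(0.9² + 2.4²) ≈ 2.6 units.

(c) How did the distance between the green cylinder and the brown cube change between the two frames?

+1.2

They were about 2.5 units apart before and 3.7 after — 1.2 units further apart.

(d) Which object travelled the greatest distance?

the brown cube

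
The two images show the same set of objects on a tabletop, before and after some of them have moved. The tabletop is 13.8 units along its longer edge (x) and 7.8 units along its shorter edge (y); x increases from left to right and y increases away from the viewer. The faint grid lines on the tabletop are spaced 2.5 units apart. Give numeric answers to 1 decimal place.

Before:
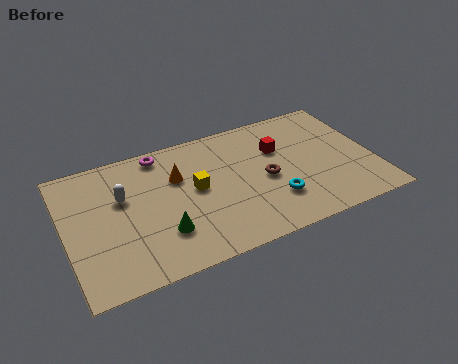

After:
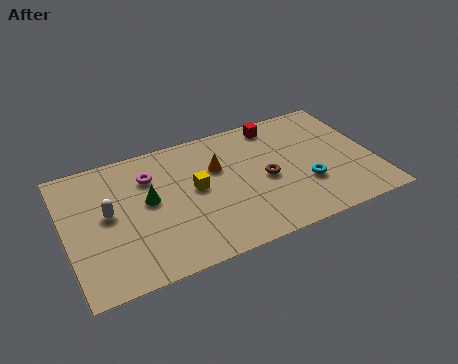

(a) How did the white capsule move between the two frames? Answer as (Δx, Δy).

(-0.7, -0.7)

From the two frames, the white capsule sits at roughly (2.6, 4.9) before and (1.9, 4.2) after.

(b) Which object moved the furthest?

the green cone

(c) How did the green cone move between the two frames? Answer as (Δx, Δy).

(-0.4, 2.1)

The green cone started near (4.1, 2.2) and ended near (3.7, 4.3).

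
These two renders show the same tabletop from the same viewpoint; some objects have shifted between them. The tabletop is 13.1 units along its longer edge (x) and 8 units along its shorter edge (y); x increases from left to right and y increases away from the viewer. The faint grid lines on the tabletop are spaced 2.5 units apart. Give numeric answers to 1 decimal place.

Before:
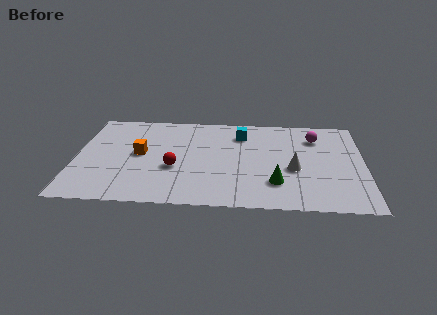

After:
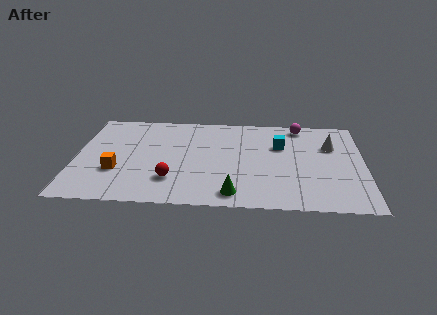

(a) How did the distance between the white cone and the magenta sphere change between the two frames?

-0.8

The distance was about 3.0 in the first image and 2.2 in the second, so they moved 0.8 units closer together.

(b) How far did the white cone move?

2.7

The white cone was near (9.9, 3.3) before and (11.6, 5.4) after, so it travelled √(1.7² + 2.1²) ≈ 2.7 units.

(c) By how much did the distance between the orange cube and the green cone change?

-1.0

They were about 6.5 units apart before and 5.5 after — 1.0 units closer together.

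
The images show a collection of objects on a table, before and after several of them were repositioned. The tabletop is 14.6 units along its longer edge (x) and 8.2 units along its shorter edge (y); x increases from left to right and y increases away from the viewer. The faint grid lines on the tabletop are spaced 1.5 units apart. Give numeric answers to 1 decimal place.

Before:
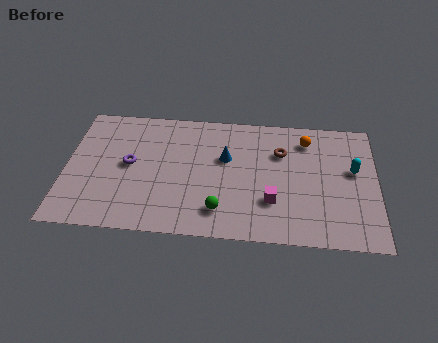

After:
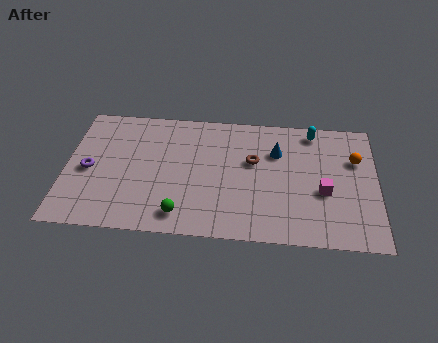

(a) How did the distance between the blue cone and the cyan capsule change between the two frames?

-3.7

They were about 6.0 units apart before and 2.3 after — 3.7 units closer together.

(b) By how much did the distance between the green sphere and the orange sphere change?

+2.8

They were about 6.3 units apart before and 9.1 after — 2.8 units further apart.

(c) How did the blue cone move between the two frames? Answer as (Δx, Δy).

(2.4, 0.6)

The blue cone was at about (7.5, 5.1) and moved to about (9.9, 5.7).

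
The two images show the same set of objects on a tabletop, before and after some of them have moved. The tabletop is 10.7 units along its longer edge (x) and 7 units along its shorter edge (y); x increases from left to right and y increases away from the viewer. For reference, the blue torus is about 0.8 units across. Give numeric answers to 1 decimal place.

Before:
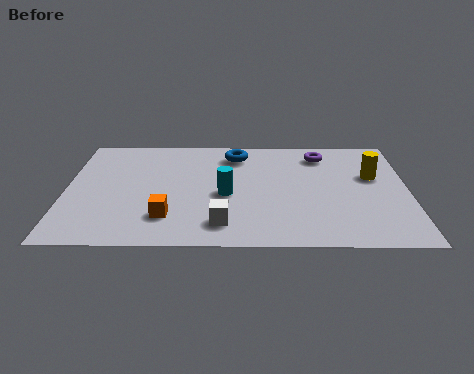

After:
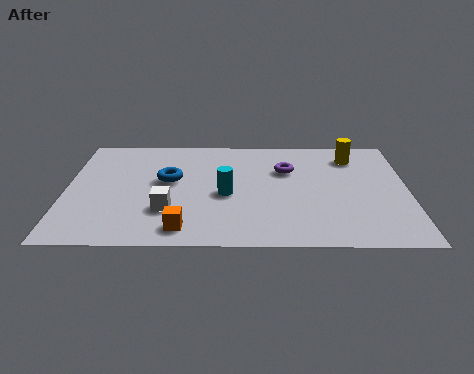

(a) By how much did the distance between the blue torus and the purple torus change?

+1.1

Before: roughly 2.7 units apart; after: 3.8. That's 1.1 units further apart.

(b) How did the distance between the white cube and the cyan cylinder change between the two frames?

+0.3

The distance was about 1.8 in the first image and 2.1 in the second, so they moved 0.3 units further apart.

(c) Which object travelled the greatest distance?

the blue torus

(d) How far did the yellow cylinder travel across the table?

1.4

The yellow cylinder was near (9.6, 4.3) before and (9.0, 5.6) after, so it travelled √(0.6² + 1.3²) ≈ 1.4 units.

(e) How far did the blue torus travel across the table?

2.7

The blue torus moved from about (5.3, 5.7) to (3.2, 4.0), a distance of √(2.1² + 1.7²) ≈ 2.7.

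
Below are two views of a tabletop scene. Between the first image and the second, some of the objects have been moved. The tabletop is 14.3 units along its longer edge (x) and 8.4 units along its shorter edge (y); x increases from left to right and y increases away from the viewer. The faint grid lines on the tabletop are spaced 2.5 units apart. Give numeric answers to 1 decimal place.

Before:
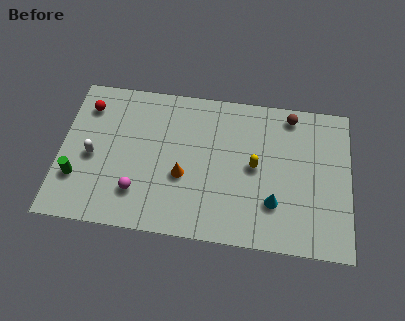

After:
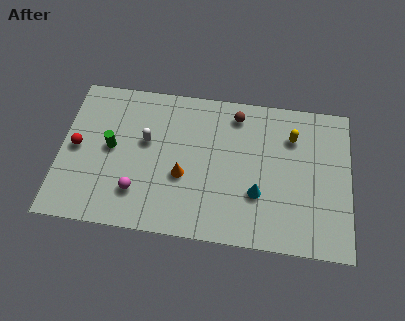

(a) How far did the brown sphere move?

2.7

The brown sphere was near (11.3, 7.4) before and (8.6, 7.1) after, so it travelled √(2.7² + 0.3²) ≈ 2.7 units.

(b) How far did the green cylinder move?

2.5

The green cylinder was near (0.9, 2.5) before and (2.5, 4.4) after, so it travelled √(1.6² + 1.9²) ≈ 2.5 units.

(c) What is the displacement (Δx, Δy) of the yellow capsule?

(1.8, 1.9)

From the two frames, the yellow capsule sits at roughly (9.6, 4.3) before and (11.4, 6.2) after.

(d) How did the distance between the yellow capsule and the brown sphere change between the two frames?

-0.6

Before: roughly 3.5 units apart; after: 2.9. That's 0.6 units closer together.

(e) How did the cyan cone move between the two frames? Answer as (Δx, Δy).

(-0.8, 0.4)

From the two frames, the cyan cone sits at roughly (10.6, 2.4) before and (9.8, 2.8) after.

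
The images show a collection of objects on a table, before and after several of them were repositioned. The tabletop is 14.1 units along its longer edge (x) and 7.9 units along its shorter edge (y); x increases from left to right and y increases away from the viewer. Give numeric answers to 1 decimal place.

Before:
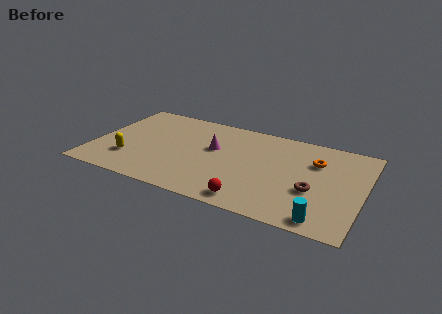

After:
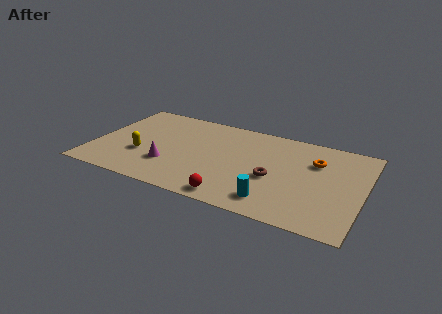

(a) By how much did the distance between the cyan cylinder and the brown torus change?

-0.3

Before: roughly 2.2 units apart; after: 1.9. That's 0.3 units closer together.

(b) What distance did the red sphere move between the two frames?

0.9

The red sphere moved from about (8.6, 1.0) to (7.7, 0.9), a distance of √(0.9² + 0.1²) ≈ 0.9.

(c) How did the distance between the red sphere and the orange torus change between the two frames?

+0.6

Before: roughly 5.4 units apart; after: 6.0. That's 0.6 units further apart.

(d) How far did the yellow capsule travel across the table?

0.8

The yellow capsule was near (2.0, 2.2) before and (2.6, 2.8) after, so it travelled √(0.6² + 0.6²) ≈ 0.8 units.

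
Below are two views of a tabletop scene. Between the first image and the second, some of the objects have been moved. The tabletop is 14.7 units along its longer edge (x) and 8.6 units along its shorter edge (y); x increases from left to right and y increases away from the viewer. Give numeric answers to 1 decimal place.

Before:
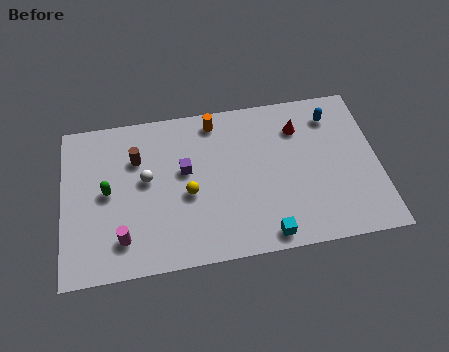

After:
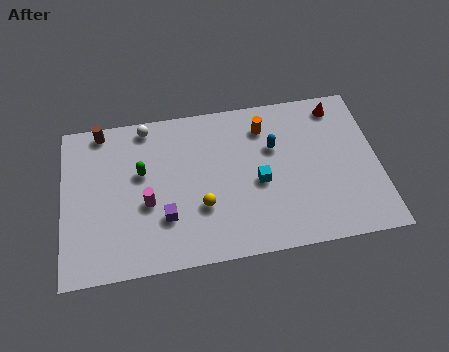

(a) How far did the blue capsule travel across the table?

3.1

The blue capsule moved from about (12.7, 6.9) to (9.9, 5.6), a distance of √(2.8² + 1.3²) ≈ 3.1.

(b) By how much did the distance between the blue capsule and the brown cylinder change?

-0.9

Before: roughly 9.2 units apart; after: 8.3. That's 0.9 units closer together.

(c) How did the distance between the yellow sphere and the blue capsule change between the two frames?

-3.2

The distance was about 7.6 in the first image and 4.4 in the second, so they moved 3.2 units closer together.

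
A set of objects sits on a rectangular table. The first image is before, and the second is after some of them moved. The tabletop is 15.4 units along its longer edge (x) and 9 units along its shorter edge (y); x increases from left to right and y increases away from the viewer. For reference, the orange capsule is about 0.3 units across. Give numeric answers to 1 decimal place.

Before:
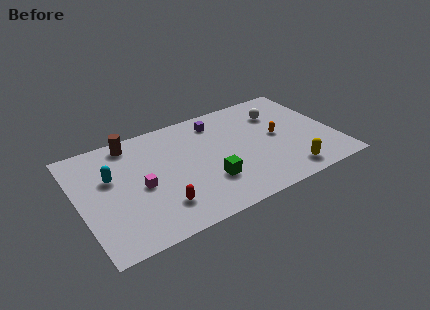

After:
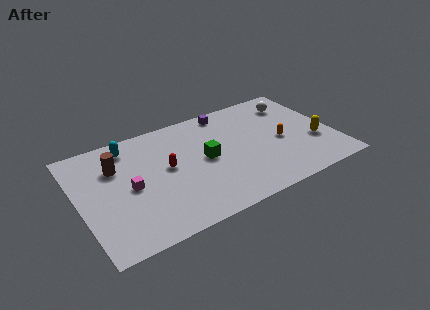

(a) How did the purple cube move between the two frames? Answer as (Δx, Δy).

(0.7, 0.6)

The purple cube started near (8.7, 7.4) and ended near (9.4, 8.0).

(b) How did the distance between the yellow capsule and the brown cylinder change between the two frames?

+1.4

They were about 10.8 units apart before and 12.2 after — 1.4 units further apart.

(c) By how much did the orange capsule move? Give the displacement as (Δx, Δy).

(0.2, -0.5)

From the two frames, the orange capsule sits at roughly (12.0, 4.6) before and (12.2, 4.1) after.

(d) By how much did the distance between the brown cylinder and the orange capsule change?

+0.9

The distance was about 9.1 in the first image and 10.0 in the second, so they moved 0.9 units further apart.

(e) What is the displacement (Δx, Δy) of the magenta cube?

(-0.6, 0.2)

The magenta cube started near (3.6, 4.1) and ended near (3.0, 4.3).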